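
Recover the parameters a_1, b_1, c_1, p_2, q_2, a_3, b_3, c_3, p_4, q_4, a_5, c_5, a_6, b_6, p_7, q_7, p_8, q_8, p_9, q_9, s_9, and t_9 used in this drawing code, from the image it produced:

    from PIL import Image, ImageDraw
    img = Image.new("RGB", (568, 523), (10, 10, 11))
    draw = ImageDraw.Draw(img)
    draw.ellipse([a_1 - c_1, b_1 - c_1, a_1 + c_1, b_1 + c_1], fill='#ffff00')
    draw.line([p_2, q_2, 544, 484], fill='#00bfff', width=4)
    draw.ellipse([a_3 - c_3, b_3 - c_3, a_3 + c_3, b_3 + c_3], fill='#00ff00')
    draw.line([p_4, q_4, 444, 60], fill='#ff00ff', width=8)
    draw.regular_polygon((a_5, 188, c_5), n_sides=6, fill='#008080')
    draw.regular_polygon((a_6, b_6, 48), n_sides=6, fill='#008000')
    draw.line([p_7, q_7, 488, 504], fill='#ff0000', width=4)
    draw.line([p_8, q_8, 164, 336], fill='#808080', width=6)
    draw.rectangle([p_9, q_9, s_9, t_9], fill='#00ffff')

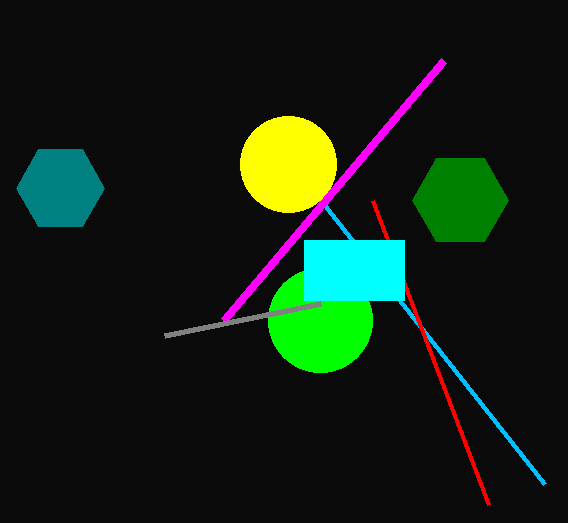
a_1 = 288, b_1 = 164, c_1 = 48, p_2 = 320, q_2 = 200, a_3 = 320, b_3 = 320, c_3 = 52, p_4 = 224, q_4 = 320, a_5 = 60, c_5 = 44, a_6 = 460, b_6 = 200, p_7 = 372, q_7 = 200, p_8 = 320, q_8 = 304, p_9 = 304, q_9 = 240, s_9 = 404, t_9 = 300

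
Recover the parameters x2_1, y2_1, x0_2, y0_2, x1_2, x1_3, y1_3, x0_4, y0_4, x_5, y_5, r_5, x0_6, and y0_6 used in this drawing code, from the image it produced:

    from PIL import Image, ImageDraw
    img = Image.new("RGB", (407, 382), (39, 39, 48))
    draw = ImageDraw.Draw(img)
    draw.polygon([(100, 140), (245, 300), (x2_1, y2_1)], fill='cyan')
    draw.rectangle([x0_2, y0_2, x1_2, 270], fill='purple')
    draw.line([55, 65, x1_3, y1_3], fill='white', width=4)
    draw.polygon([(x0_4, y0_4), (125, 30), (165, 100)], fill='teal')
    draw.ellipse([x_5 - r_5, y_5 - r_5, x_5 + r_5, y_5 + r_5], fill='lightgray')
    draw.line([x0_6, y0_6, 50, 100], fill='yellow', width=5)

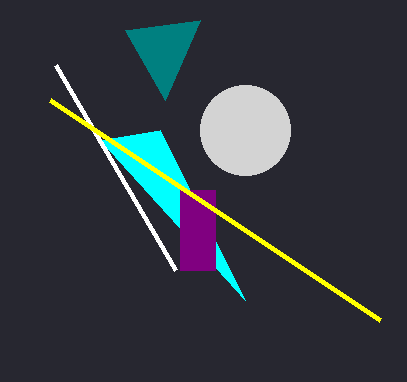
x2_1 = 160, y2_1 = 130, x0_2 = 180, y0_2 = 190, x1_2 = 215, x1_3 = 175, y1_3 = 270, x0_4 = 200, y0_4 = 20, x_5 = 245, y_5 = 130, r_5 = 45, x0_6 = 380, y0_6 = 320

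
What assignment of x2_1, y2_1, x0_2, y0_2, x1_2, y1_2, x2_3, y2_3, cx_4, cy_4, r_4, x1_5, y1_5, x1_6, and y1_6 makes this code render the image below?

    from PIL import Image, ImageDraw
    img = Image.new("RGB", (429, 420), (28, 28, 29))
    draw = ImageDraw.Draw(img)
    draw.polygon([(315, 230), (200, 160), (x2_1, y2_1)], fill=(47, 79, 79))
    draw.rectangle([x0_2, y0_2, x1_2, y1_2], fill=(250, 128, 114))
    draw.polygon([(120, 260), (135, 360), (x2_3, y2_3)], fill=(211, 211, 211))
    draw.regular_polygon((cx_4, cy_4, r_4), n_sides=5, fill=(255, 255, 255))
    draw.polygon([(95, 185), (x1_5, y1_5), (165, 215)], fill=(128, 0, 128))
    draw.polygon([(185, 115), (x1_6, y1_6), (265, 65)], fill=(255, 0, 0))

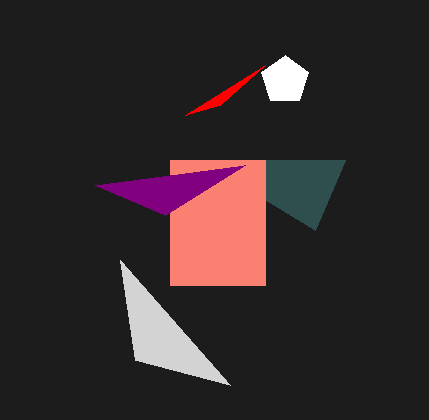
x2_1 = 345; y2_1 = 160; x0_2 = 170; y0_2 = 160; x1_2 = 265; y1_2 = 285; x2_3 = 230; y2_3 = 385; cx_4 = 285; cy_4 = 80; r_4 = 25; x1_5 = 245; y1_5 = 165; x1_6 = 220; y1_6 = 105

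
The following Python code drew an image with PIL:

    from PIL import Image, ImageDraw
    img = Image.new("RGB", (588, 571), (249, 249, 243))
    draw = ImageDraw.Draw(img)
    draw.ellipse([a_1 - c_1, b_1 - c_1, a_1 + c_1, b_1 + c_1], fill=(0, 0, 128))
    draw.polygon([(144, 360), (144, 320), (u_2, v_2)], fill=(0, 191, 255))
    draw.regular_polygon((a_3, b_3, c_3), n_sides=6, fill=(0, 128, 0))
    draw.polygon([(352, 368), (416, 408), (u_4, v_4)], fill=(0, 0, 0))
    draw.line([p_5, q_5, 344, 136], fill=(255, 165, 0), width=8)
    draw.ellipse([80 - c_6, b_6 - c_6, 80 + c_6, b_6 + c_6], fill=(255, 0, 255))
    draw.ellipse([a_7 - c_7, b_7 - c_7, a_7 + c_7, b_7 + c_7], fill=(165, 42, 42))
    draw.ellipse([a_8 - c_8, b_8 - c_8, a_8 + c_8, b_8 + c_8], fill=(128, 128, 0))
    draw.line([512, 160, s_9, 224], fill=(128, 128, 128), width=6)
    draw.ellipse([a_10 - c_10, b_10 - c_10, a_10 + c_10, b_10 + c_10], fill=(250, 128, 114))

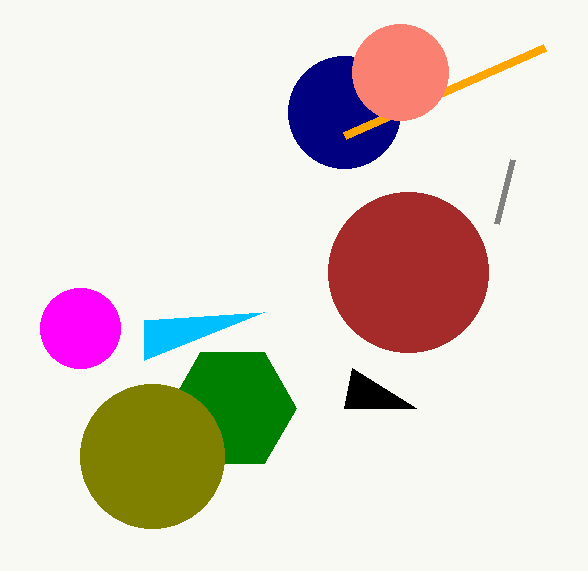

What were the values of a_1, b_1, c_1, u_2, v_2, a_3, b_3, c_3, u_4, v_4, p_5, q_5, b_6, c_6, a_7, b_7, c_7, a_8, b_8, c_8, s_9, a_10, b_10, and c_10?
a_1 = 344, b_1 = 112, c_1 = 56, u_2 = 264, v_2 = 312, a_3 = 232, b_3 = 408, c_3 = 64, u_4 = 344, v_4 = 408, p_5 = 544, q_5 = 48, b_6 = 328, c_6 = 40, a_7 = 408, b_7 = 272, c_7 = 80, a_8 = 152, b_8 = 456, c_8 = 72, s_9 = 496, a_10 = 400, b_10 = 72, c_10 = 48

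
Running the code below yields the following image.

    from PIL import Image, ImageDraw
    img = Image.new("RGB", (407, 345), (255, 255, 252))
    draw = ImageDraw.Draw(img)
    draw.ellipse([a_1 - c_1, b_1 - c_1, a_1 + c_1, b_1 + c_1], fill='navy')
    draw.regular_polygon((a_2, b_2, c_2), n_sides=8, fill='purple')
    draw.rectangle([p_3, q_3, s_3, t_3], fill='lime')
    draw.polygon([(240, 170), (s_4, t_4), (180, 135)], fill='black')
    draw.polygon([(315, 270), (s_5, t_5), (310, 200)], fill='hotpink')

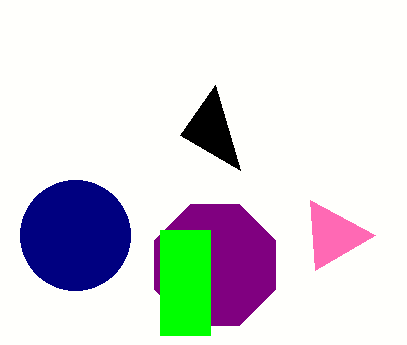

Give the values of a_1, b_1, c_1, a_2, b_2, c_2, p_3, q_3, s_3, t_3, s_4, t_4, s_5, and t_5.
a_1 = 75; b_1 = 235; c_1 = 55; a_2 = 215; b_2 = 265; c_2 = 65; p_3 = 160; q_3 = 230; s_3 = 210; t_3 = 335; s_4 = 215; t_4 = 85; s_5 = 375; t_5 = 235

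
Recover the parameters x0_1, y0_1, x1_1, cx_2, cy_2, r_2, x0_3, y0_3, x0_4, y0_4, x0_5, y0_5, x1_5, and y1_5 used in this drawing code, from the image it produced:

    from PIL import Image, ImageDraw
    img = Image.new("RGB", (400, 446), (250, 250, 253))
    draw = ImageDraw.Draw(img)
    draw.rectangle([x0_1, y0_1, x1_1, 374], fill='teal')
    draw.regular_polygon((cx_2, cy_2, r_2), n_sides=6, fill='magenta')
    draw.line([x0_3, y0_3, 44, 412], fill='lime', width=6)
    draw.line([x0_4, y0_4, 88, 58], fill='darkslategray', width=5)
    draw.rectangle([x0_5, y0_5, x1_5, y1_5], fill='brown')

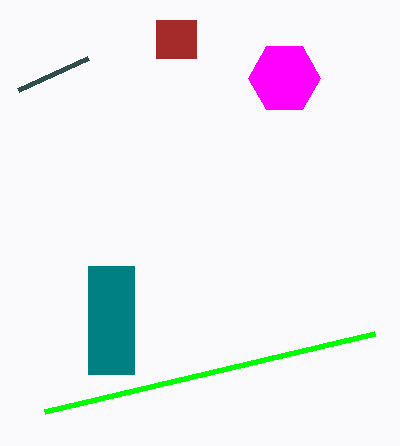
x0_1 = 88, y0_1 = 266, x1_1 = 134, cx_2 = 284, cy_2 = 78, r_2 = 36, x0_3 = 374, y0_3 = 334, x0_4 = 18, y0_4 = 90, x0_5 = 156, y0_5 = 20, x1_5 = 196, y1_5 = 58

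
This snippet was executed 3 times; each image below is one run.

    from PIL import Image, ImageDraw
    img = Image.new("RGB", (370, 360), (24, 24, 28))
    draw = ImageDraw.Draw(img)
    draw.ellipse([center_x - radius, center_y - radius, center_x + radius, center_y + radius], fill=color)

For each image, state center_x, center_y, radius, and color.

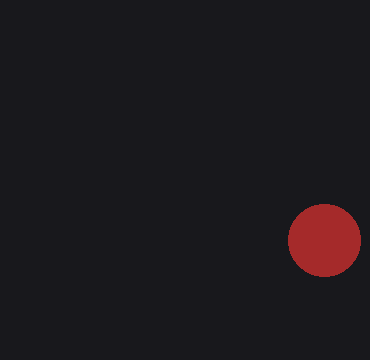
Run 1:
center_x = 324
center_y = 240
radius = 36
color = 'brown'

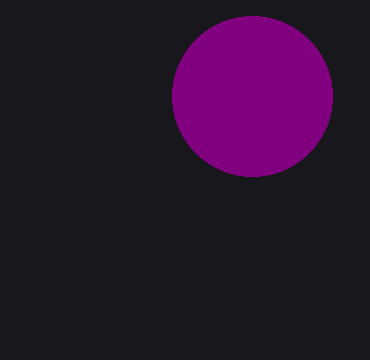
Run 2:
center_x = 252
center_y = 96
radius = 80
color = 'purple'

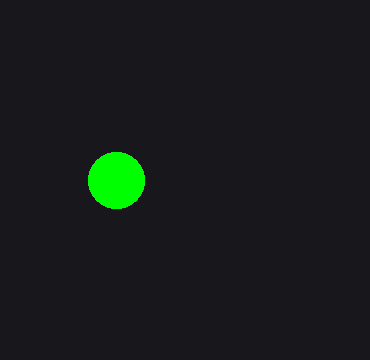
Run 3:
center_x = 116; center_y = 180; radius = 28; color = 'lime'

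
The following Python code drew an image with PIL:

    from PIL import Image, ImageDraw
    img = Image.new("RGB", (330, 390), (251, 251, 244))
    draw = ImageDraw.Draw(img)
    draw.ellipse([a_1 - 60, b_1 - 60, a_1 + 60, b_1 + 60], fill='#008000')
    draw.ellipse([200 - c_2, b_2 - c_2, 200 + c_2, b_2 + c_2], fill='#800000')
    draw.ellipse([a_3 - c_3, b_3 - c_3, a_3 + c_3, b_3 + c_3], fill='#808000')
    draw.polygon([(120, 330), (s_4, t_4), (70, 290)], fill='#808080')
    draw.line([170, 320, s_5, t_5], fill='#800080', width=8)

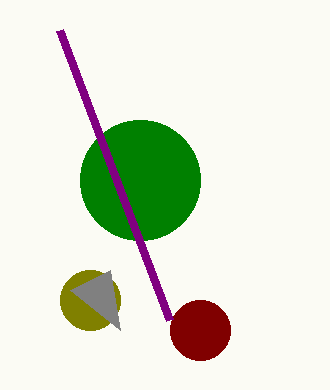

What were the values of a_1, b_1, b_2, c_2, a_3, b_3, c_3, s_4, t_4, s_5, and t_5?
a_1 = 140
b_1 = 180
b_2 = 330
c_2 = 30
a_3 = 90
b_3 = 300
c_3 = 30
s_4 = 110
t_4 = 270
s_5 = 60
t_5 = 30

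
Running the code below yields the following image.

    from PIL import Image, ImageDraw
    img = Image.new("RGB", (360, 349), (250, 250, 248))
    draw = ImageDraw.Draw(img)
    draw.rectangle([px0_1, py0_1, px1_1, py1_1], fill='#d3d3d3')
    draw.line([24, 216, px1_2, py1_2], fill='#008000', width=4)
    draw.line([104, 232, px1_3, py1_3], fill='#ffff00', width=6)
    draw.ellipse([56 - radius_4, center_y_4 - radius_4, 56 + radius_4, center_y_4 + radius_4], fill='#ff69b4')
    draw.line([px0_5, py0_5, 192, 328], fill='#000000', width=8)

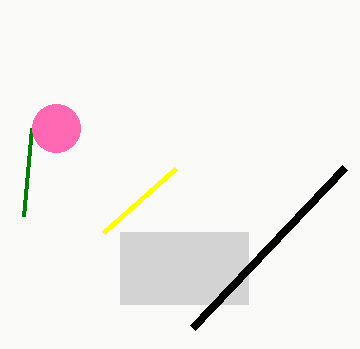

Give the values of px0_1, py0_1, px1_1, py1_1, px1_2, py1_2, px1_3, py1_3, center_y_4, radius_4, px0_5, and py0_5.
px0_1 = 120
py0_1 = 232
px1_1 = 248
py1_1 = 304
px1_2 = 32
py1_2 = 128
px1_3 = 176
py1_3 = 168
center_y_4 = 128
radius_4 = 24
px0_5 = 344
py0_5 = 168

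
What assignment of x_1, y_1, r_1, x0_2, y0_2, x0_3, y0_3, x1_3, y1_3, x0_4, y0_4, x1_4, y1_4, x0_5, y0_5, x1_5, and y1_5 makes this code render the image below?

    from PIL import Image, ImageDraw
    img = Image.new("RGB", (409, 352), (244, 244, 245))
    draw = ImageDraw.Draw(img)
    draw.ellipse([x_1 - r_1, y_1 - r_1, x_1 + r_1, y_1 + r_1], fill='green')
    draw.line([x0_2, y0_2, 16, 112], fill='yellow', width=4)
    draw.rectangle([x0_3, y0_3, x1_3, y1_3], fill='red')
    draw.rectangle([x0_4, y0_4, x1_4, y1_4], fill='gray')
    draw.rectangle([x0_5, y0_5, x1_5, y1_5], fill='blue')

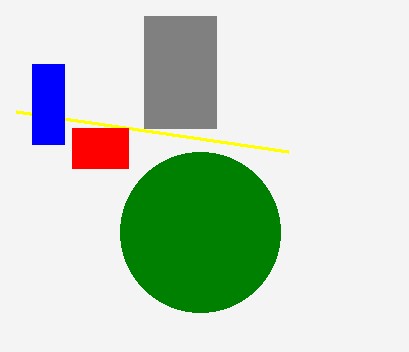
x_1 = 200, y_1 = 232, r_1 = 80, x0_2 = 288, y0_2 = 152, x0_3 = 72, y0_3 = 128, x1_3 = 128, y1_3 = 168, x0_4 = 144, y0_4 = 16, x1_4 = 216, y1_4 = 128, x0_5 = 32, y0_5 = 64, x1_5 = 64, y1_5 = 144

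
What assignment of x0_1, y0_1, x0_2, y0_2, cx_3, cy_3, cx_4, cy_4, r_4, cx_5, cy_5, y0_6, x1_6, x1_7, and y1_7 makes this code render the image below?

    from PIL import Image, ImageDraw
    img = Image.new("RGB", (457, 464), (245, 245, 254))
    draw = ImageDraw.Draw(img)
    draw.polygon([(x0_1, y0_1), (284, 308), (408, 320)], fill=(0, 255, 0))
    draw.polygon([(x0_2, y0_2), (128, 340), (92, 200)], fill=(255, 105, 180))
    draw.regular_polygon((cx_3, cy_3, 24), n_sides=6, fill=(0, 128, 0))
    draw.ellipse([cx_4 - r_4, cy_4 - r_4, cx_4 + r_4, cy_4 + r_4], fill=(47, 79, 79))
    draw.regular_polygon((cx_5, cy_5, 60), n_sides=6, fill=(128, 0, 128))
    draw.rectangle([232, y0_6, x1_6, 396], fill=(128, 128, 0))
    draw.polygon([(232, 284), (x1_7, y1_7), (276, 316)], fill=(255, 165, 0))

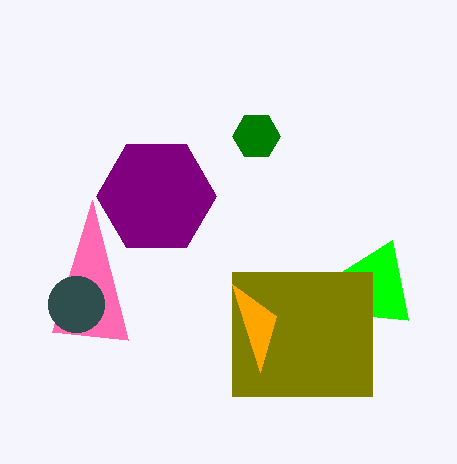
x0_1 = 392, y0_1 = 240, x0_2 = 52, y0_2 = 332, cx_3 = 256, cy_3 = 136, cx_4 = 76, cy_4 = 304, r_4 = 28, cx_5 = 156, cy_5 = 196, y0_6 = 272, x1_6 = 372, x1_7 = 260, y1_7 = 372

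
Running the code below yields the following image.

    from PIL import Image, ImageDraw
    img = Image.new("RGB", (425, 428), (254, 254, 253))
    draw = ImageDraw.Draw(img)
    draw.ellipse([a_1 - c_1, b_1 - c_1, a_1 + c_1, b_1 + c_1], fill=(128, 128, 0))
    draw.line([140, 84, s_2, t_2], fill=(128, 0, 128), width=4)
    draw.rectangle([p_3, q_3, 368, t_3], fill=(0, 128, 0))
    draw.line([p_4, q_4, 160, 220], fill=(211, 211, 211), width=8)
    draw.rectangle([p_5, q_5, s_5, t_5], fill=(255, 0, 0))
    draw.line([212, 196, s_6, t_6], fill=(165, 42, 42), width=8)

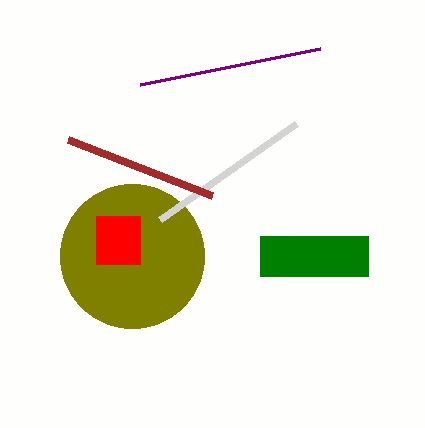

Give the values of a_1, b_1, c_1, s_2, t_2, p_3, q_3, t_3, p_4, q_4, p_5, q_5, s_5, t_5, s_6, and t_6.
a_1 = 132
b_1 = 256
c_1 = 72
s_2 = 320
t_2 = 48
p_3 = 260
q_3 = 236
t_3 = 276
p_4 = 296
q_4 = 124
p_5 = 96
q_5 = 216
s_5 = 140
t_5 = 264
s_6 = 68
t_6 = 140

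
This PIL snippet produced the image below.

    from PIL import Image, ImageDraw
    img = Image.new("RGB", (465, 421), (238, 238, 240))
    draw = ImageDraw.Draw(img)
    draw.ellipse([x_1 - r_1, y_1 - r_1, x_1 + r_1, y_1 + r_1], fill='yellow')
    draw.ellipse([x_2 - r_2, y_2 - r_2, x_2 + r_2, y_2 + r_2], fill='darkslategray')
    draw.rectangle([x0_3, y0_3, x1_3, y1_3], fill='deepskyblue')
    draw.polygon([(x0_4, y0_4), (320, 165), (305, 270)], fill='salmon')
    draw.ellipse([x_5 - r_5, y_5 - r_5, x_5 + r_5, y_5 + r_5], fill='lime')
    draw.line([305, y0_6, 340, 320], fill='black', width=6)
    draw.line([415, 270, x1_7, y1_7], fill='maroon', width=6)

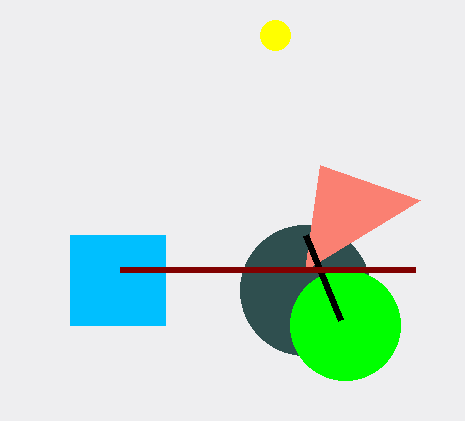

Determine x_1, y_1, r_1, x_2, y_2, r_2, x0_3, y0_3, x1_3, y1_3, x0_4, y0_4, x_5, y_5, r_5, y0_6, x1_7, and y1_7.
x_1 = 275; y_1 = 35; r_1 = 15; x_2 = 305; y_2 = 290; r_2 = 65; x0_3 = 70; y0_3 = 235; x1_3 = 165; y1_3 = 325; x0_4 = 420; y0_4 = 200; x_5 = 345; y_5 = 325; r_5 = 55; y0_6 = 235; x1_7 = 120; y1_7 = 270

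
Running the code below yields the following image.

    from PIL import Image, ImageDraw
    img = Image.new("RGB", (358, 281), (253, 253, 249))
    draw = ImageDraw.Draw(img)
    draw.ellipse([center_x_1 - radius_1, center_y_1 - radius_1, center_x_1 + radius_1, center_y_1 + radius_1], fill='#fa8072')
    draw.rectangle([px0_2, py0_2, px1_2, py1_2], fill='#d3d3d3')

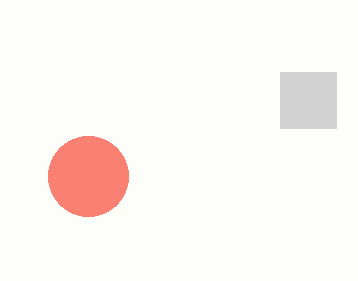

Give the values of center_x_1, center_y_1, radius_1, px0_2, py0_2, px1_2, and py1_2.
center_x_1 = 88, center_y_1 = 176, radius_1 = 40, px0_2 = 280, py0_2 = 72, px1_2 = 336, py1_2 = 128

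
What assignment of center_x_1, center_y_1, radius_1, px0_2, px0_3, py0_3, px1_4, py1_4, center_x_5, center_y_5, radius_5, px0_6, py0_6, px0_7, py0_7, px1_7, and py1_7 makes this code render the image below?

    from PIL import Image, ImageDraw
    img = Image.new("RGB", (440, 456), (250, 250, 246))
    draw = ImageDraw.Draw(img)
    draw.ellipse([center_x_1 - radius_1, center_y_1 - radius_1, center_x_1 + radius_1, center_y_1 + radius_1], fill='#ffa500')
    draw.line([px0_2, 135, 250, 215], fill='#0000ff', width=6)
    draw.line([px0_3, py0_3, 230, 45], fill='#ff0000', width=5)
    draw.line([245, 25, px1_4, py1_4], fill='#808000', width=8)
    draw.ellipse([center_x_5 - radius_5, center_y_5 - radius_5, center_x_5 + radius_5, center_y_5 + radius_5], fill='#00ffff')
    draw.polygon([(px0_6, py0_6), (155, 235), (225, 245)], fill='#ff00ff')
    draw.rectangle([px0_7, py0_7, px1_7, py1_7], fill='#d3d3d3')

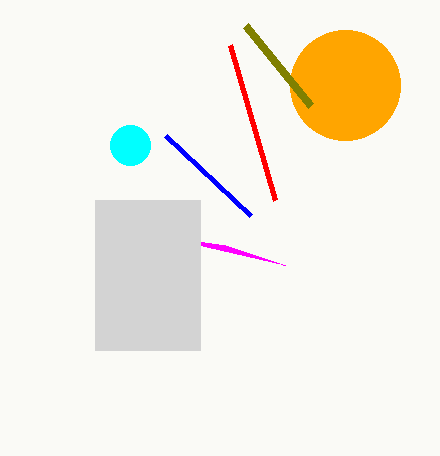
center_x_1 = 345, center_y_1 = 85, radius_1 = 55, px0_2 = 165, px0_3 = 275, py0_3 = 200, px1_4 = 310, py1_4 = 105, center_x_5 = 130, center_y_5 = 145, radius_5 = 20, px0_6 = 285, py0_6 = 265, px0_7 = 95, py0_7 = 200, px1_7 = 200, py1_7 = 350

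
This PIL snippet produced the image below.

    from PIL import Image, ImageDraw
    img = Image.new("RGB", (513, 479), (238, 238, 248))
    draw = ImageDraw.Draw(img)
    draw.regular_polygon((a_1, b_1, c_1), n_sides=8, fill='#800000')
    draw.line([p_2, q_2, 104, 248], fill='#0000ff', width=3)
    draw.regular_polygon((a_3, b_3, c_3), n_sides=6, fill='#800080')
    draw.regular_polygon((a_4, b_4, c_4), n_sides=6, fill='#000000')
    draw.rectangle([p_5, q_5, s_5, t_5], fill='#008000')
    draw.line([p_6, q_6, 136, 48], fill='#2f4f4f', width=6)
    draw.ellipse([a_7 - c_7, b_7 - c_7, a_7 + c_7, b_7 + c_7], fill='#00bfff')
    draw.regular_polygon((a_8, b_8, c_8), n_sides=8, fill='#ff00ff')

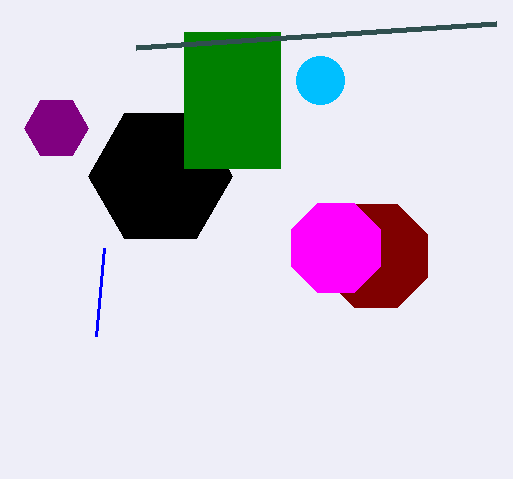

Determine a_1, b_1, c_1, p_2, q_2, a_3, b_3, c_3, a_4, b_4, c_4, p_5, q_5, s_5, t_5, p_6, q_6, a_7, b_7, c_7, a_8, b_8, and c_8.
a_1 = 376, b_1 = 256, c_1 = 56, p_2 = 96, q_2 = 336, a_3 = 56, b_3 = 128, c_3 = 32, a_4 = 160, b_4 = 176, c_4 = 72, p_5 = 184, q_5 = 32, s_5 = 280, t_5 = 168, p_6 = 496, q_6 = 24, a_7 = 320, b_7 = 80, c_7 = 24, a_8 = 336, b_8 = 248, c_8 = 48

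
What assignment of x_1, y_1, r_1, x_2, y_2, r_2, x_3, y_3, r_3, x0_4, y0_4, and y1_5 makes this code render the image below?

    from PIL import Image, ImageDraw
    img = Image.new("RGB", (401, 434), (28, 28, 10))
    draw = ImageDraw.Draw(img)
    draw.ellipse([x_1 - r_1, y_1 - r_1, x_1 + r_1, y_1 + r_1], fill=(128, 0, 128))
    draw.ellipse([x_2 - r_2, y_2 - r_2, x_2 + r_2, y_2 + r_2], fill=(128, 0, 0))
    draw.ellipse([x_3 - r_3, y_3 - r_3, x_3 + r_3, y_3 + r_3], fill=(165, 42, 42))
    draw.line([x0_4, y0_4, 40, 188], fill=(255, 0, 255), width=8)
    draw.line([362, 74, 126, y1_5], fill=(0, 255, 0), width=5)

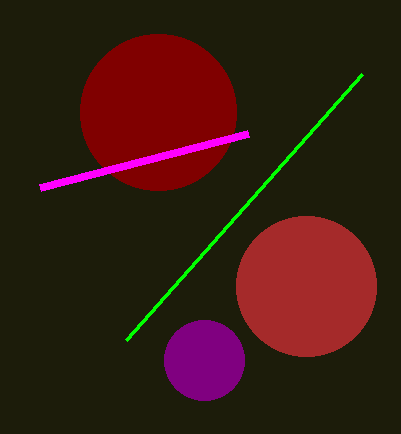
x_1 = 204, y_1 = 360, r_1 = 40, x_2 = 158, y_2 = 112, r_2 = 78, x_3 = 306, y_3 = 286, r_3 = 70, x0_4 = 248, y0_4 = 134, y1_5 = 340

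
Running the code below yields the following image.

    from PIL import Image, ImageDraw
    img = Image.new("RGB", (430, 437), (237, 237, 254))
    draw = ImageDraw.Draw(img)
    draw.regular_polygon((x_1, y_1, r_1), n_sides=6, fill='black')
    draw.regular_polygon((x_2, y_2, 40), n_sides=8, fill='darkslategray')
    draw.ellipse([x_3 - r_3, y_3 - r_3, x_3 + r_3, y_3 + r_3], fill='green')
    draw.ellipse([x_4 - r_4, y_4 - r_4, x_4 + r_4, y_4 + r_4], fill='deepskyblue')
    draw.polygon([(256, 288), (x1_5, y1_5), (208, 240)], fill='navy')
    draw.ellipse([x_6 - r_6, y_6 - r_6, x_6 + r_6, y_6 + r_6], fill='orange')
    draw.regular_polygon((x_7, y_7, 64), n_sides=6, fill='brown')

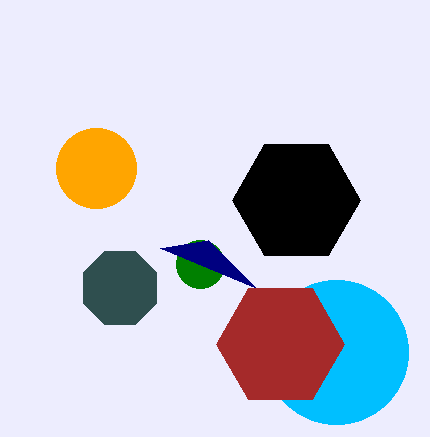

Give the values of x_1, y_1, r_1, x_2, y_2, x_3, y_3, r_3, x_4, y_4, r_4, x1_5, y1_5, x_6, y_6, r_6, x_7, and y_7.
x_1 = 296
y_1 = 200
r_1 = 64
x_2 = 120
y_2 = 288
x_3 = 200
y_3 = 264
r_3 = 24
x_4 = 336
y_4 = 352
r_4 = 72
x1_5 = 160
y1_5 = 248
x_6 = 96
y_6 = 168
r_6 = 40
x_7 = 280
y_7 = 344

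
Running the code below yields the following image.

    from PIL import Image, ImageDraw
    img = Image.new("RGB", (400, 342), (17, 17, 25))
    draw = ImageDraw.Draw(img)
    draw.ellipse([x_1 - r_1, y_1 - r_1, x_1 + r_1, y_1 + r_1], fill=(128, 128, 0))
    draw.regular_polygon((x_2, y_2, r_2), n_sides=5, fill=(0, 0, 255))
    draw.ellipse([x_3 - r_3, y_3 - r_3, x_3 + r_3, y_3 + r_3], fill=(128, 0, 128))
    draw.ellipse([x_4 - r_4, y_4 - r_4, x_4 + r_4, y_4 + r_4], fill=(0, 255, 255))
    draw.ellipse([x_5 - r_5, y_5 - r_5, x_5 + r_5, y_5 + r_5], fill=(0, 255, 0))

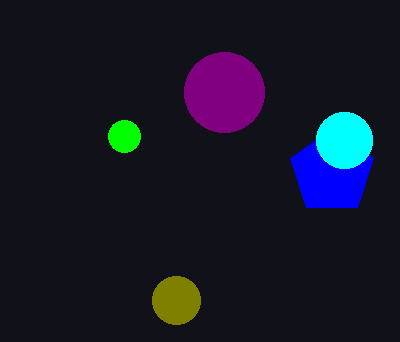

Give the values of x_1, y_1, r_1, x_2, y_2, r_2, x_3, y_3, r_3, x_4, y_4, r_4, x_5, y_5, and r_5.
x_1 = 176, y_1 = 300, r_1 = 24, x_2 = 332, y_2 = 172, r_2 = 44, x_3 = 224, y_3 = 92, r_3 = 40, x_4 = 344, y_4 = 140, r_4 = 28, x_5 = 124, y_5 = 136, r_5 = 16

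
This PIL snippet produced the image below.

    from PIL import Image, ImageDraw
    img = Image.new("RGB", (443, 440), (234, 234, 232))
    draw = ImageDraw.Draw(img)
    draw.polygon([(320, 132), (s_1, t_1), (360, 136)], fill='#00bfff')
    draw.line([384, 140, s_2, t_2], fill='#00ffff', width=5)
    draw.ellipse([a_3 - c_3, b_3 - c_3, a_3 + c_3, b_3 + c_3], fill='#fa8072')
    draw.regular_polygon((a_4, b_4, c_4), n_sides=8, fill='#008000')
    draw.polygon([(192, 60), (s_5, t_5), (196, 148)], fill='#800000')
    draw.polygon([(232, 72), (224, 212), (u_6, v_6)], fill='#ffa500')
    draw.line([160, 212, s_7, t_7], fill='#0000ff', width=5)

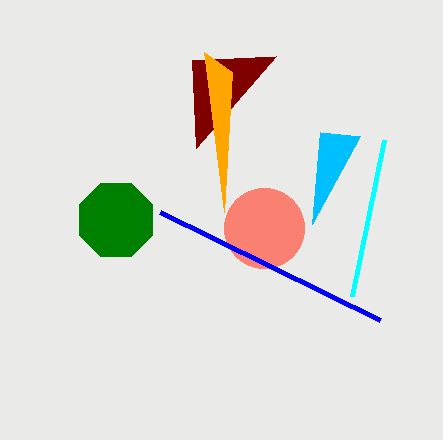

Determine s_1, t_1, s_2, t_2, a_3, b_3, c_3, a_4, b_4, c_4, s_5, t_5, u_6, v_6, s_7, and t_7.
s_1 = 312
t_1 = 224
s_2 = 352
t_2 = 296
a_3 = 264
b_3 = 228
c_3 = 40
a_4 = 116
b_4 = 220
c_4 = 40
s_5 = 276
t_5 = 56
u_6 = 204
v_6 = 52
s_7 = 380
t_7 = 320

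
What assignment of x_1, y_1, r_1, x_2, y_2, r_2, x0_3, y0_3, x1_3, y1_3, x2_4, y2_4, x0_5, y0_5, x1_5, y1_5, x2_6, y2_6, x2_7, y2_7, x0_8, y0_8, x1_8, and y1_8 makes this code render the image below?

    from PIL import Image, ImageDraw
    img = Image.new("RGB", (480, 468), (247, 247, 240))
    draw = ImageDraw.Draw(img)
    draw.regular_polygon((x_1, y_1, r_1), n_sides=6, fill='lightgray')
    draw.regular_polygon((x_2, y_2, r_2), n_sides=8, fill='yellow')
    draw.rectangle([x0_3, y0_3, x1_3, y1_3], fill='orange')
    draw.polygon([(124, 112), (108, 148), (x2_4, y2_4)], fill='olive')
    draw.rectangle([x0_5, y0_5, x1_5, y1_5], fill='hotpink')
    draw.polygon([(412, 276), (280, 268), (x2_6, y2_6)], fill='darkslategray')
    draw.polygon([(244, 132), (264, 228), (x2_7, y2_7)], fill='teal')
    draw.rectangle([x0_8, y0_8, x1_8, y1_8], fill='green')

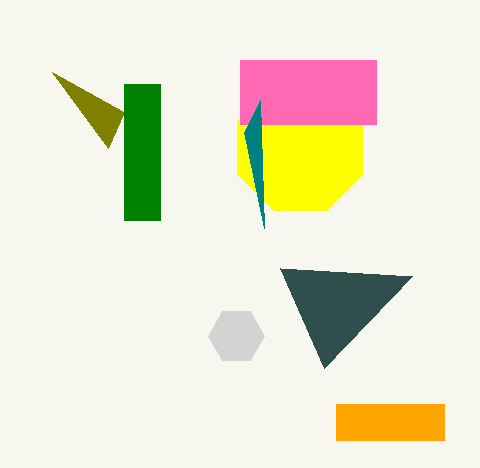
x_1 = 236, y_1 = 336, r_1 = 28, x_2 = 300, y_2 = 148, r_2 = 68, x0_3 = 336, y0_3 = 404, x1_3 = 444, y1_3 = 440, x2_4 = 52, y2_4 = 72, x0_5 = 240, y0_5 = 60, x1_5 = 376, y1_5 = 124, x2_6 = 324, y2_6 = 368, x2_7 = 260, y2_7 = 100, x0_8 = 124, y0_8 = 84, x1_8 = 160, y1_8 = 220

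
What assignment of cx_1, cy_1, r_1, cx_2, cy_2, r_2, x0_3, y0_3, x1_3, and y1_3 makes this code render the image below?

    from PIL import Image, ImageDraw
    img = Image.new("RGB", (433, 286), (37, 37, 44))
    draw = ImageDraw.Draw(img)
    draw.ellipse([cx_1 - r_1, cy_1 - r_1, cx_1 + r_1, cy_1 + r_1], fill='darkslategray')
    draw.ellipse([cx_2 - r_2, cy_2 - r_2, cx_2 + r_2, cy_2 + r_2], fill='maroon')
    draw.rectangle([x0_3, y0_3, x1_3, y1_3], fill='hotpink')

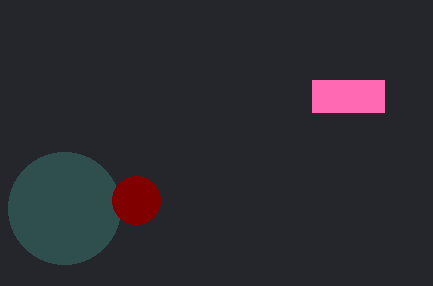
cx_1 = 64, cy_1 = 208, r_1 = 56, cx_2 = 136, cy_2 = 200, r_2 = 24, x0_3 = 312, y0_3 = 80, x1_3 = 384, y1_3 = 112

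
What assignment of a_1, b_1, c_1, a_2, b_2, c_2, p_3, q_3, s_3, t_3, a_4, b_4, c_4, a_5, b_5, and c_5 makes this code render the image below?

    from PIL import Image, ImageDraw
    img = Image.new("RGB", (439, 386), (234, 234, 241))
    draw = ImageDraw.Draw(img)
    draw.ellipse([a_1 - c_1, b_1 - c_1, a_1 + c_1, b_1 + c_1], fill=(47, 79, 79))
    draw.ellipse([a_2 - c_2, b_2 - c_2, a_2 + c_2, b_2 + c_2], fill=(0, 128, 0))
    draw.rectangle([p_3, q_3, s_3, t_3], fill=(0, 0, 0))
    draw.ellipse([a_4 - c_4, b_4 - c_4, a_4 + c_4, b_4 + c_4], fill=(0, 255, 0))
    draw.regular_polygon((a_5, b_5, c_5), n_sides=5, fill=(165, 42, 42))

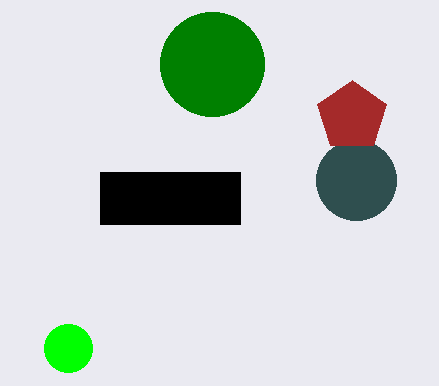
a_1 = 356
b_1 = 180
c_1 = 40
a_2 = 212
b_2 = 64
c_2 = 52
p_3 = 100
q_3 = 172
s_3 = 240
t_3 = 224
a_4 = 68
b_4 = 348
c_4 = 24
a_5 = 352
b_5 = 116
c_5 = 36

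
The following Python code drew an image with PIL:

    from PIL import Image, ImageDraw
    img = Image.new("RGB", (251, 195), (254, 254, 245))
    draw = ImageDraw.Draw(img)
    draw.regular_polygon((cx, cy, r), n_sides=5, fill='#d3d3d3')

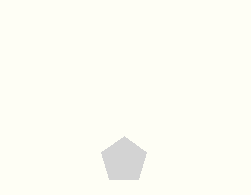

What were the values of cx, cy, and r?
cx = 124; cy = 160; r = 24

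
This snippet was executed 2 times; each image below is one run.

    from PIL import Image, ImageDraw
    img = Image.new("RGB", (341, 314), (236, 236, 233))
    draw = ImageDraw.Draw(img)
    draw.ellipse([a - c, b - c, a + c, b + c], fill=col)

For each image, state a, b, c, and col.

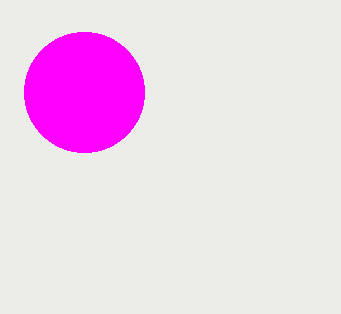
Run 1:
a = 84
b = 92
c = 60
col = 'magenta'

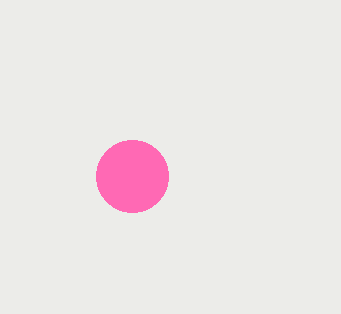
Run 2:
a = 132, b = 176, c = 36, col = 'hotpink'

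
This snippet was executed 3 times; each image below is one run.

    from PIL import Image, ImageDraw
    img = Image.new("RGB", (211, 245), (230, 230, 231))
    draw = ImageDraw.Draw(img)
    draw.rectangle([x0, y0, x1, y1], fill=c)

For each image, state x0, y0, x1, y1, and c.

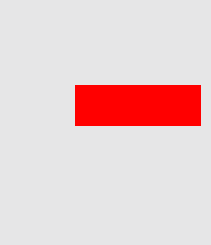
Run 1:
x0 = 75, y0 = 85, x1 = 200, y1 = 125, c = 'red'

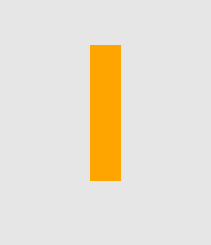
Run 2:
x0 = 90; y0 = 45; x1 = 120; y1 = 180; c = 'orange'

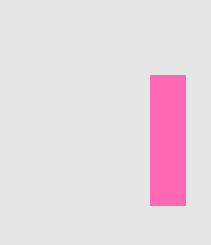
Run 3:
x0 = 150, y0 = 75, x1 = 185, y1 = 205, c = 'hotpink'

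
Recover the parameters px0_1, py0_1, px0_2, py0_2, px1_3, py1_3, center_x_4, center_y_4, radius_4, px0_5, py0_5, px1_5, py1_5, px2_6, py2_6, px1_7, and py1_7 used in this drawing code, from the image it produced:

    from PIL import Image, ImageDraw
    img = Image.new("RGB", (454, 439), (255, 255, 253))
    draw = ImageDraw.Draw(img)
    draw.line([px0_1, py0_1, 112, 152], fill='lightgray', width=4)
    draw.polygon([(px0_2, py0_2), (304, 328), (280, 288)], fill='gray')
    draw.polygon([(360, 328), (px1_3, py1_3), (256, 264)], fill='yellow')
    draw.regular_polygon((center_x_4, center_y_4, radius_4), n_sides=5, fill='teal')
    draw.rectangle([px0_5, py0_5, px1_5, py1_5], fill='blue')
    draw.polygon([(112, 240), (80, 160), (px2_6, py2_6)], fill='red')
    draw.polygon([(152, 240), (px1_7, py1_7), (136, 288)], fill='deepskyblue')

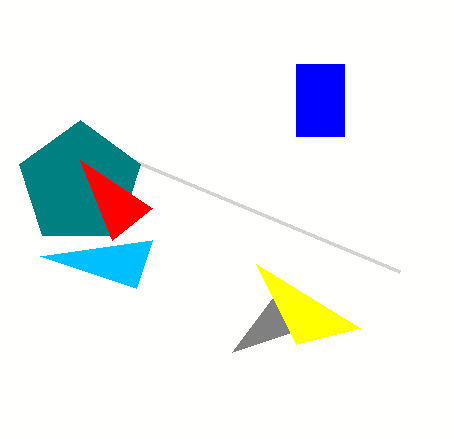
px0_1 = 400; py0_1 = 272; px0_2 = 232; py0_2 = 352; px1_3 = 296; py1_3 = 344; center_x_4 = 80; center_y_4 = 184; radius_4 = 64; px0_5 = 296; py0_5 = 64; px1_5 = 344; py1_5 = 136; px2_6 = 152; py2_6 = 208; px1_7 = 40; py1_7 = 256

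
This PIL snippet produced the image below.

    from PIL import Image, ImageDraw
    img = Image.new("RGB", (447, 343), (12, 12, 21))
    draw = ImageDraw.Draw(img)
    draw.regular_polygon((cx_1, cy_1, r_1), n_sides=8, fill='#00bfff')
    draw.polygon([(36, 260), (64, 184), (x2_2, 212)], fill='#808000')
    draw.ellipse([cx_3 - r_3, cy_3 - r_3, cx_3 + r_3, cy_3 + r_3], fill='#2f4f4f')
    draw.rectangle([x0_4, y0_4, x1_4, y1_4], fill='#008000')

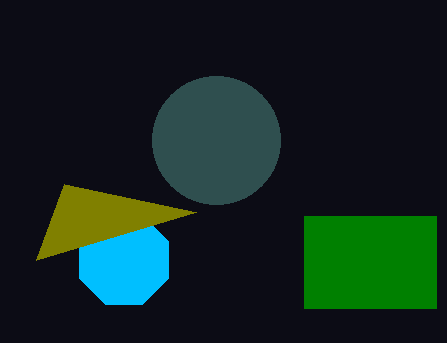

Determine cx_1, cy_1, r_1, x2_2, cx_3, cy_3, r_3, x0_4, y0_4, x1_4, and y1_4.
cx_1 = 124, cy_1 = 260, r_1 = 48, x2_2 = 196, cx_3 = 216, cy_3 = 140, r_3 = 64, x0_4 = 304, y0_4 = 216, x1_4 = 436, y1_4 = 308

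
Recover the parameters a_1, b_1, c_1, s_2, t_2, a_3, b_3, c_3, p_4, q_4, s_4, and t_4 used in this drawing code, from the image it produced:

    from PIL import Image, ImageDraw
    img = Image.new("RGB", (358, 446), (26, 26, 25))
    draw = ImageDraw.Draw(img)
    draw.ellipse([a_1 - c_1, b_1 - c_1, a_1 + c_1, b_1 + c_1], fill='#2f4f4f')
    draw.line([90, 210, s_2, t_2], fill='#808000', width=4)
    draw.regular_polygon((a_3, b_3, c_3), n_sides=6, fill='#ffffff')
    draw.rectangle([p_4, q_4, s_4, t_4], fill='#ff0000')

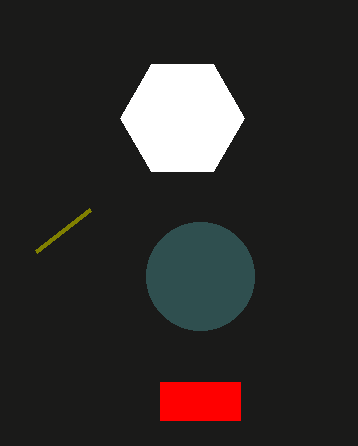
a_1 = 200, b_1 = 276, c_1 = 54, s_2 = 36, t_2 = 252, a_3 = 182, b_3 = 118, c_3 = 62, p_4 = 160, q_4 = 382, s_4 = 240, t_4 = 420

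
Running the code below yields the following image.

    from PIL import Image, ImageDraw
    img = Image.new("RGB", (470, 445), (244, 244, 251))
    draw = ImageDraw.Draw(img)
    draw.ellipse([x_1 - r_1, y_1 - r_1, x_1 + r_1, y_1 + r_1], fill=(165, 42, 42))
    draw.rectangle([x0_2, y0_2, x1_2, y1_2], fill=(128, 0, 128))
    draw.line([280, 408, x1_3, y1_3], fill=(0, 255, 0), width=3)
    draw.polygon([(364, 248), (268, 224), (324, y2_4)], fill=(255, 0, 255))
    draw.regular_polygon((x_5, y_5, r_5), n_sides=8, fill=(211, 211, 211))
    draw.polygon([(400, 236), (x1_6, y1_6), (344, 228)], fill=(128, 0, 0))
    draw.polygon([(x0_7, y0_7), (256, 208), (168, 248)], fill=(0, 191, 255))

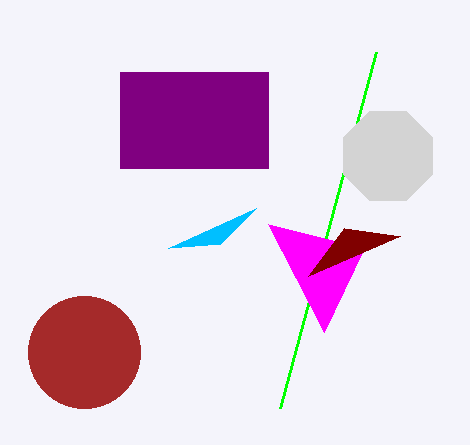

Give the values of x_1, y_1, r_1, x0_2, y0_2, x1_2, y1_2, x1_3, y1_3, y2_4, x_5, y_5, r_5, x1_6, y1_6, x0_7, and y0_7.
x_1 = 84
y_1 = 352
r_1 = 56
x0_2 = 120
y0_2 = 72
x1_2 = 268
y1_2 = 168
x1_3 = 376
y1_3 = 52
y2_4 = 332
x_5 = 388
y_5 = 156
r_5 = 48
x1_6 = 308
y1_6 = 276
x0_7 = 220
y0_7 = 244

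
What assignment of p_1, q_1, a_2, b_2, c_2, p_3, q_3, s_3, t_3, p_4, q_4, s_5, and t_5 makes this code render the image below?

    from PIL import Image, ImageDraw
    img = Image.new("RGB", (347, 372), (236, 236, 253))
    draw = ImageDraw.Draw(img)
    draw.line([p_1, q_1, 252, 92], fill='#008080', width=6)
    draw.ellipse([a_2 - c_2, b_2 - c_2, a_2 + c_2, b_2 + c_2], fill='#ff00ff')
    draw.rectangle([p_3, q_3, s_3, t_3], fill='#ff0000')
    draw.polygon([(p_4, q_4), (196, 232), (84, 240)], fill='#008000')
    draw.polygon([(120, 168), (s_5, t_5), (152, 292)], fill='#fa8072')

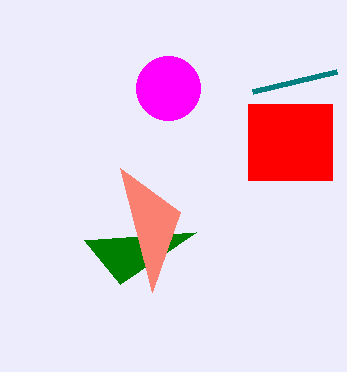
p_1 = 336; q_1 = 72; a_2 = 168; b_2 = 88; c_2 = 32; p_3 = 248; q_3 = 104; s_3 = 332; t_3 = 180; p_4 = 120; q_4 = 284; s_5 = 180; t_5 = 212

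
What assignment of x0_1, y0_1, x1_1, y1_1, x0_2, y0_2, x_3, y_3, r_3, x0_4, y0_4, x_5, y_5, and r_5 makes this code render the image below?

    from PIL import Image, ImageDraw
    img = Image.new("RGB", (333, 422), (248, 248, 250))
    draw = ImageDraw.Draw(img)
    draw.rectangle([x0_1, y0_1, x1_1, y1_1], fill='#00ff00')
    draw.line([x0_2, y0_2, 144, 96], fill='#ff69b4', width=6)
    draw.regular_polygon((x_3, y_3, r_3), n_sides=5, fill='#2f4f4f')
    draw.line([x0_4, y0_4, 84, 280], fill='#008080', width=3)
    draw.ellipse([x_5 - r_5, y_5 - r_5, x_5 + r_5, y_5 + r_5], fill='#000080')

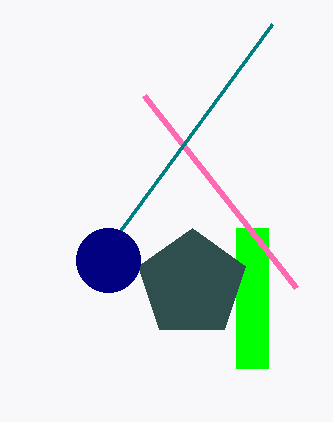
x0_1 = 236; y0_1 = 228; x1_1 = 268; y1_1 = 368; x0_2 = 296; y0_2 = 288; x_3 = 192; y_3 = 284; r_3 = 56; x0_4 = 272; y0_4 = 24; x_5 = 108; y_5 = 260; r_5 = 32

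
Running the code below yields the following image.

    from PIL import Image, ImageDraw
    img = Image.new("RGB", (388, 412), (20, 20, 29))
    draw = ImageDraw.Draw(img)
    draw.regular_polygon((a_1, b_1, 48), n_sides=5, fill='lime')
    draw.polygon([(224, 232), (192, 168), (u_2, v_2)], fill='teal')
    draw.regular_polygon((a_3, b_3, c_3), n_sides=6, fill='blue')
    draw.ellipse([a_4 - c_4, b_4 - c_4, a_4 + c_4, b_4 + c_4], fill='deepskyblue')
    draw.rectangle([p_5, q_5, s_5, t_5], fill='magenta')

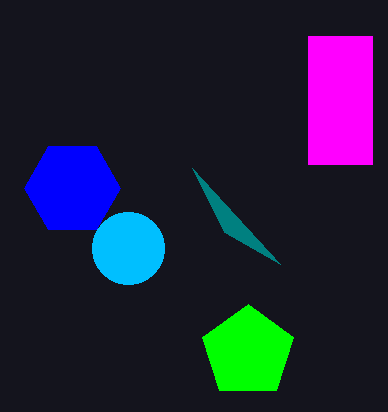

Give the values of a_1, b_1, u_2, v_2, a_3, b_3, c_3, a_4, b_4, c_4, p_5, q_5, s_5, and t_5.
a_1 = 248; b_1 = 352; u_2 = 280; v_2 = 264; a_3 = 72; b_3 = 188; c_3 = 48; a_4 = 128; b_4 = 248; c_4 = 36; p_5 = 308; q_5 = 36; s_5 = 372; t_5 = 164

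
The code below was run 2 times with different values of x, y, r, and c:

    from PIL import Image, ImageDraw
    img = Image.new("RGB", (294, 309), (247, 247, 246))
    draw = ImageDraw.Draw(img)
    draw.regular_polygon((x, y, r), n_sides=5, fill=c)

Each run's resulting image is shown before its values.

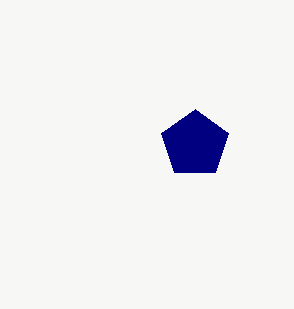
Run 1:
x = 195; y = 144; r = 35; c = 'navy'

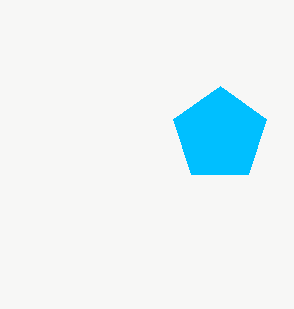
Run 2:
x = 220, y = 135, r = 49, c = 'deepskyblue'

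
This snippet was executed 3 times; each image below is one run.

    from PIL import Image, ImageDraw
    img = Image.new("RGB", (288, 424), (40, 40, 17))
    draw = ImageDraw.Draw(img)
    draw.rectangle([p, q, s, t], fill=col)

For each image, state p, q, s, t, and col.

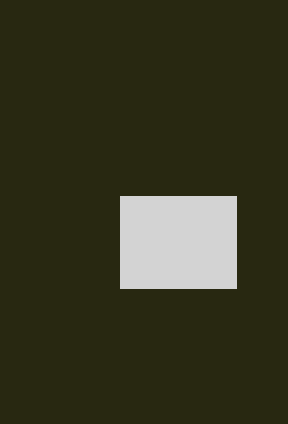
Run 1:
p = 120, q = 196, s = 236, t = 288, col = 'lightgray'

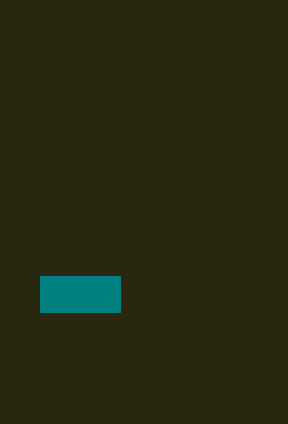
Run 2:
p = 40; q = 276; s = 120; t = 312; col = 'teal'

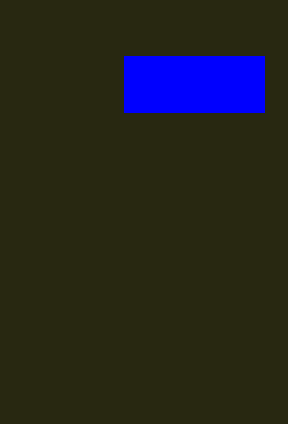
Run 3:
p = 124
q = 56
s = 264
t = 112
col = 'blue'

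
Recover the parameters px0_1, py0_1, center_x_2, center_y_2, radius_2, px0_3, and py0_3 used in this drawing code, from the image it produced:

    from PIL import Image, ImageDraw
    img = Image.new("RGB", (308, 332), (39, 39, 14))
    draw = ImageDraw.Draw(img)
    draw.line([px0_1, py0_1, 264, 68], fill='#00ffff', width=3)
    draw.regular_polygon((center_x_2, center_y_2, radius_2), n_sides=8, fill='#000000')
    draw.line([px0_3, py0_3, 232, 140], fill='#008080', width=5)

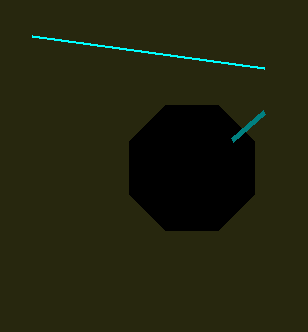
px0_1 = 32; py0_1 = 36; center_x_2 = 192; center_y_2 = 168; radius_2 = 68; px0_3 = 264; py0_3 = 112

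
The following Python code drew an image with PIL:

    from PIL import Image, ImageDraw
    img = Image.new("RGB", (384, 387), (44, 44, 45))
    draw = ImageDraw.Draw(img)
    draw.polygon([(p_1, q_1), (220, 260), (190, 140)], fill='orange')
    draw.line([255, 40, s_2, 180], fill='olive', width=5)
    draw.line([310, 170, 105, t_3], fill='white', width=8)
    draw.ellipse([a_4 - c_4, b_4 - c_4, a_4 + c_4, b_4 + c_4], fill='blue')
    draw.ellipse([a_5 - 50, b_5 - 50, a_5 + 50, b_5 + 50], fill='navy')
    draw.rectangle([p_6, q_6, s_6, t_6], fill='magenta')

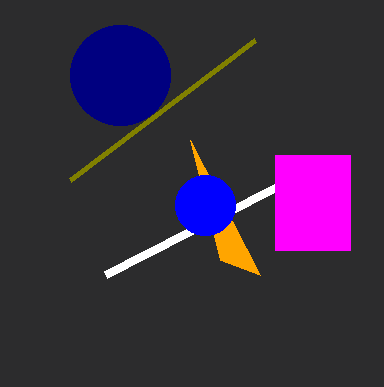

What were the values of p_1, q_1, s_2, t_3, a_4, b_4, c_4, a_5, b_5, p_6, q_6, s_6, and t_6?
p_1 = 260; q_1 = 275; s_2 = 70; t_3 = 275; a_4 = 205; b_4 = 205; c_4 = 30; a_5 = 120; b_5 = 75; p_6 = 275; q_6 = 155; s_6 = 350; t_6 = 250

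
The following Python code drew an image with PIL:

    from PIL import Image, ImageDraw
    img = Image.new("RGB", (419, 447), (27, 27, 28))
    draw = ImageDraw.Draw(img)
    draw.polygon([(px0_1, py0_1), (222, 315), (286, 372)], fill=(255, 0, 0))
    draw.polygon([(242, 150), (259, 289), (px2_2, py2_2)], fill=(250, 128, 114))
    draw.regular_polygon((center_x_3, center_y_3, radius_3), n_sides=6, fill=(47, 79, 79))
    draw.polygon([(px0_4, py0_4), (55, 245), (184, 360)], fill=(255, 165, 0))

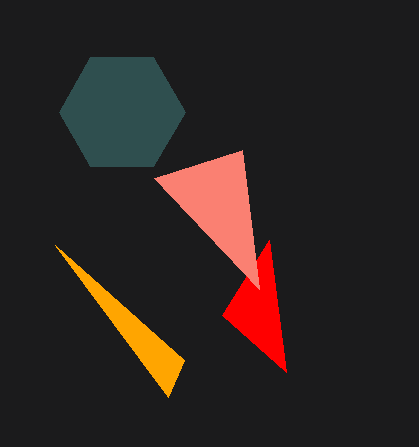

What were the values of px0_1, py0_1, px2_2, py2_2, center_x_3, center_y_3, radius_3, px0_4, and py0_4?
px0_1 = 269
py0_1 = 240
px2_2 = 154
py2_2 = 178
center_x_3 = 122
center_y_3 = 112
radius_3 = 63
px0_4 = 168
py0_4 = 397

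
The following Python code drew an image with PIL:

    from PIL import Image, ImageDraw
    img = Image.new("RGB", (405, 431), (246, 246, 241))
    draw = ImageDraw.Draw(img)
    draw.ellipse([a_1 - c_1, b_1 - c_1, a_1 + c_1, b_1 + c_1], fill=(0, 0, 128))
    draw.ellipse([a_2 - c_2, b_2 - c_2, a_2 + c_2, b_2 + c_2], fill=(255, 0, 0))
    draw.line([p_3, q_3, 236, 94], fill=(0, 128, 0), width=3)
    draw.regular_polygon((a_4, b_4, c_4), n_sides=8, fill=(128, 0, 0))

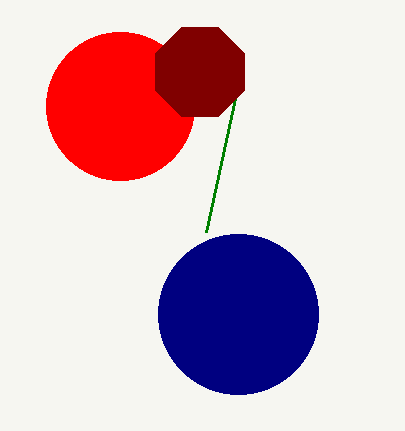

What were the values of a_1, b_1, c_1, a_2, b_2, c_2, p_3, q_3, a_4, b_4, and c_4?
a_1 = 238; b_1 = 314; c_1 = 80; a_2 = 120; b_2 = 106; c_2 = 74; p_3 = 206; q_3 = 232; a_4 = 200; b_4 = 72; c_4 = 48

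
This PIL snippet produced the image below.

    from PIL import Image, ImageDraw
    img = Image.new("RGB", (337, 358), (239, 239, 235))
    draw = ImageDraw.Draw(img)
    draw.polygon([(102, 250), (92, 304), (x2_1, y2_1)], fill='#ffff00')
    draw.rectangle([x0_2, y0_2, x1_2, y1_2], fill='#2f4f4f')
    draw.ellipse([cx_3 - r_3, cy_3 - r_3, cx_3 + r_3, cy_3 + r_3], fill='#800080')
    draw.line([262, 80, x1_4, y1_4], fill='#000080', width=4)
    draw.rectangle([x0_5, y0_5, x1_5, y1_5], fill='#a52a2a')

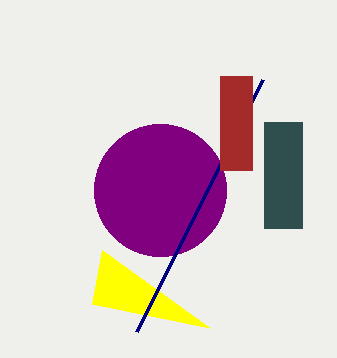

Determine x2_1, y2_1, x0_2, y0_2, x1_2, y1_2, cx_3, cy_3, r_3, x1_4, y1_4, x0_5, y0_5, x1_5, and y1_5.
x2_1 = 210
y2_1 = 328
x0_2 = 264
y0_2 = 122
x1_2 = 302
y1_2 = 228
cx_3 = 160
cy_3 = 190
r_3 = 66
x1_4 = 136
y1_4 = 332
x0_5 = 220
y0_5 = 76
x1_5 = 252
y1_5 = 170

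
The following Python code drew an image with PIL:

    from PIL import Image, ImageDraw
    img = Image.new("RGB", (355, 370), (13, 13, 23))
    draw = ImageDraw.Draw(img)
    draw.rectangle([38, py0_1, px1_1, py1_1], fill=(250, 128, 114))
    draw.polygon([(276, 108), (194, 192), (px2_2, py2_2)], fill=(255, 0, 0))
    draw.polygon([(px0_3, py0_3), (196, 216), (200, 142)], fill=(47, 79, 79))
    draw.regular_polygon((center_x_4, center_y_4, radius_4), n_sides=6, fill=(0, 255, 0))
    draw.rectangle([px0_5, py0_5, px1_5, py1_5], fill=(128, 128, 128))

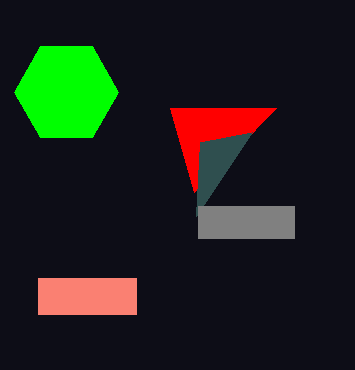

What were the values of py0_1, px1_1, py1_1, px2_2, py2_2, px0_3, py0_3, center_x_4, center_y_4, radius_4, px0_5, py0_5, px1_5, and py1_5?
py0_1 = 278; px1_1 = 136; py1_1 = 314; px2_2 = 170; py2_2 = 108; px0_3 = 252; py0_3 = 132; center_x_4 = 66; center_y_4 = 92; radius_4 = 52; px0_5 = 198; py0_5 = 206; px1_5 = 294; py1_5 = 238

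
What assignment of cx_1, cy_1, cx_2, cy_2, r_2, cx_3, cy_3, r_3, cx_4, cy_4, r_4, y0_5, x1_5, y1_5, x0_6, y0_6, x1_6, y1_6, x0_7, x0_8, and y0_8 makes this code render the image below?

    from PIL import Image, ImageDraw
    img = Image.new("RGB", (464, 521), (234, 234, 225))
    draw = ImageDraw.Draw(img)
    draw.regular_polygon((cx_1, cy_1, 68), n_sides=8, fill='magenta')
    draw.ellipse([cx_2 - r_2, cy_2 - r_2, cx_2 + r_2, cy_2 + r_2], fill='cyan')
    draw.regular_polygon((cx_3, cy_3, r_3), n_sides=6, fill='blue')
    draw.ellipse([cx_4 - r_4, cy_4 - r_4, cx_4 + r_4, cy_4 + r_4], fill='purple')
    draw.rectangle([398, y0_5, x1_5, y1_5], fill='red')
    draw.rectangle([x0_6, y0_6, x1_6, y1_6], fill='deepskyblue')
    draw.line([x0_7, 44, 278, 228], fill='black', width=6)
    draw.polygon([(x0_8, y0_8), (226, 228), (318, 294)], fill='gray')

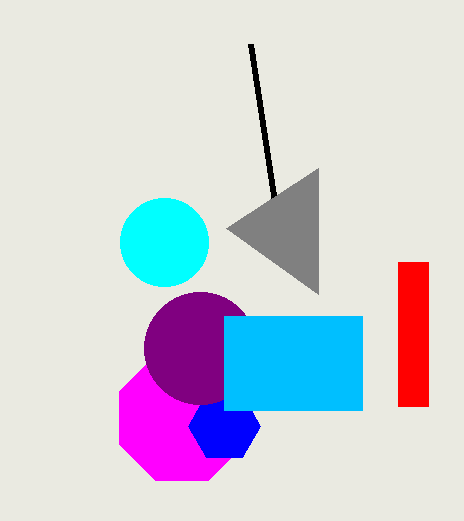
cx_1 = 182, cy_1 = 418, cx_2 = 164, cy_2 = 242, r_2 = 44, cx_3 = 224, cy_3 = 426, r_3 = 36, cx_4 = 200, cy_4 = 348, r_4 = 56, y0_5 = 262, x1_5 = 428, y1_5 = 406, x0_6 = 224, y0_6 = 316, x1_6 = 362, y1_6 = 410, x0_7 = 250, x0_8 = 318, y0_8 = 168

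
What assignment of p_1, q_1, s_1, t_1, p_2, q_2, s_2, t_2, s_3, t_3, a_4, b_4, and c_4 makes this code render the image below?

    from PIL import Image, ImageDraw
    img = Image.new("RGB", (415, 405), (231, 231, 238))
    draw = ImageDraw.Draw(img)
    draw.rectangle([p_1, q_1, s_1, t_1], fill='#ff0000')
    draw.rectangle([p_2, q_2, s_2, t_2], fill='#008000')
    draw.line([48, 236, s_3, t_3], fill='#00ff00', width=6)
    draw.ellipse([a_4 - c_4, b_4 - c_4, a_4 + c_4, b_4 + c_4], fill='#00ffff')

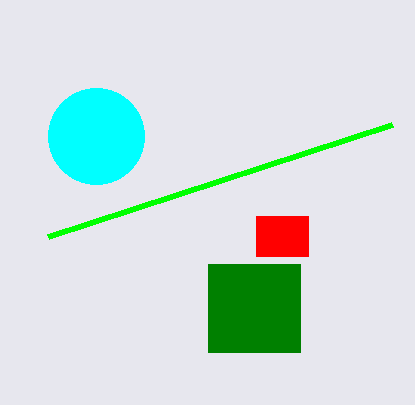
p_1 = 256; q_1 = 216; s_1 = 308; t_1 = 256; p_2 = 208; q_2 = 264; s_2 = 300; t_2 = 352; s_3 = 392; t_3 = 124; a_4 = 96; b_4 = 136; c_4 = 48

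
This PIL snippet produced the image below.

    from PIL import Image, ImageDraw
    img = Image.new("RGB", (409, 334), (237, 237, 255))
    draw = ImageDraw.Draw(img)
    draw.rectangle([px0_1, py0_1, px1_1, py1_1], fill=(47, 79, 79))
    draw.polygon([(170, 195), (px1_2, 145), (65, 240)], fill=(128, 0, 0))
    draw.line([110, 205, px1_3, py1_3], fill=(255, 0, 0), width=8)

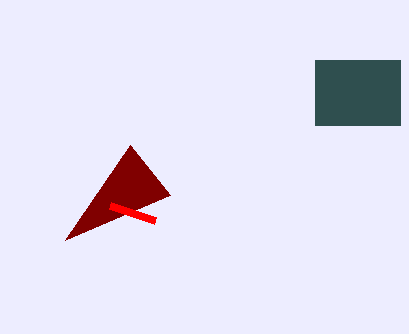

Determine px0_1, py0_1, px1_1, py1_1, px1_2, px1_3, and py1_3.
px0_1 = 315; py0_1 = 60; px1_1 = 400; py1_1 = 125; px1_2 = 130; px1_3 = 155; py1_3 = 220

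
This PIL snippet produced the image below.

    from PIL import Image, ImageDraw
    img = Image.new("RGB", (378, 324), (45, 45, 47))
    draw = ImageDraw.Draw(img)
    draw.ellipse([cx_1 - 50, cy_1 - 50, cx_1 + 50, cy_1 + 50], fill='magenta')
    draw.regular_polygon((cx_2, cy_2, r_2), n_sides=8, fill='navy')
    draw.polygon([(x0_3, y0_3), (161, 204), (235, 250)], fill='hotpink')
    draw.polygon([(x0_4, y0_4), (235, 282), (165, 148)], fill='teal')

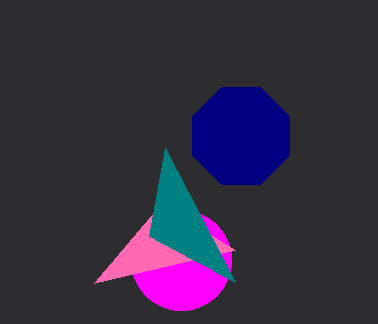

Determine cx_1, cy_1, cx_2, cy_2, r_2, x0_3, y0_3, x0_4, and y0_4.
cx_1 = 181, cy_1 = 260, cx_2 = 241, cy_2 = 136, r_2 = 52, x0_3 = 94, y0_3 = 283, x0_4 = 149, y0_4 = 236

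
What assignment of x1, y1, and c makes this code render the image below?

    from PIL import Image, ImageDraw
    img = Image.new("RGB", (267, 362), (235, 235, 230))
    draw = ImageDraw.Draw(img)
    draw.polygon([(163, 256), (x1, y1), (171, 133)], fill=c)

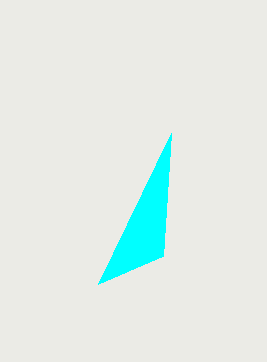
x1 = 98
y1 = 284
c = 'cyan'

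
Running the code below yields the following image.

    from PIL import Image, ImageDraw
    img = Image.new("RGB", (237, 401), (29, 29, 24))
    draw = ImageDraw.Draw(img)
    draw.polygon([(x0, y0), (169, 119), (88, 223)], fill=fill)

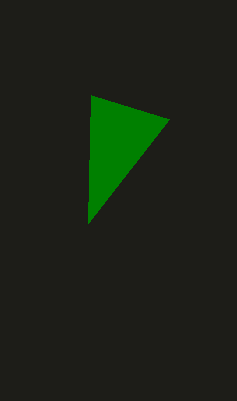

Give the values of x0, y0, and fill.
x0 = 91
y0 = 95
fill = 'green'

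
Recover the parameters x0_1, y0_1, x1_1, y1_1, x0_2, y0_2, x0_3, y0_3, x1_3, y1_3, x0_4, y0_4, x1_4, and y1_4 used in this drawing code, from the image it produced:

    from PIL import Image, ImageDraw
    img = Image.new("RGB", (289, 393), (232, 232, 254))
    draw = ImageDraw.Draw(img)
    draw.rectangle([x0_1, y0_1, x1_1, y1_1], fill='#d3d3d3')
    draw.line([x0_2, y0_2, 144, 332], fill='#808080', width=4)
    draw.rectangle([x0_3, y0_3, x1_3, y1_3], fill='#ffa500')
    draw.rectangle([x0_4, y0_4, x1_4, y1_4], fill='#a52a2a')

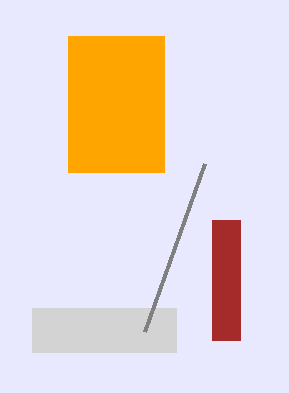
x0_1 = 32
y0_1 = 308
x1_1 = 176
y1_1 = 352
x0_2 = 204
y0_2 = 164
x0_3 = 68
y0_3 = 36
x1_3 = 164
y1_3 = 172
x0_4 = 212
y0_4 = 220
x1_4 = 240
y1_4 = 340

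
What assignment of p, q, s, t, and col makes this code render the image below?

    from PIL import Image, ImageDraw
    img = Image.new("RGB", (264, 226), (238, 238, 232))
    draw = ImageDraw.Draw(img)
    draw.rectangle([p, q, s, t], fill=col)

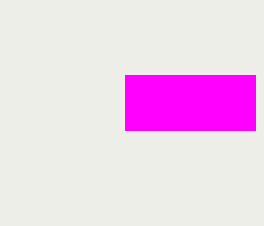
p = 125; q = 75; s = 255; t = 130; col = 'magenta'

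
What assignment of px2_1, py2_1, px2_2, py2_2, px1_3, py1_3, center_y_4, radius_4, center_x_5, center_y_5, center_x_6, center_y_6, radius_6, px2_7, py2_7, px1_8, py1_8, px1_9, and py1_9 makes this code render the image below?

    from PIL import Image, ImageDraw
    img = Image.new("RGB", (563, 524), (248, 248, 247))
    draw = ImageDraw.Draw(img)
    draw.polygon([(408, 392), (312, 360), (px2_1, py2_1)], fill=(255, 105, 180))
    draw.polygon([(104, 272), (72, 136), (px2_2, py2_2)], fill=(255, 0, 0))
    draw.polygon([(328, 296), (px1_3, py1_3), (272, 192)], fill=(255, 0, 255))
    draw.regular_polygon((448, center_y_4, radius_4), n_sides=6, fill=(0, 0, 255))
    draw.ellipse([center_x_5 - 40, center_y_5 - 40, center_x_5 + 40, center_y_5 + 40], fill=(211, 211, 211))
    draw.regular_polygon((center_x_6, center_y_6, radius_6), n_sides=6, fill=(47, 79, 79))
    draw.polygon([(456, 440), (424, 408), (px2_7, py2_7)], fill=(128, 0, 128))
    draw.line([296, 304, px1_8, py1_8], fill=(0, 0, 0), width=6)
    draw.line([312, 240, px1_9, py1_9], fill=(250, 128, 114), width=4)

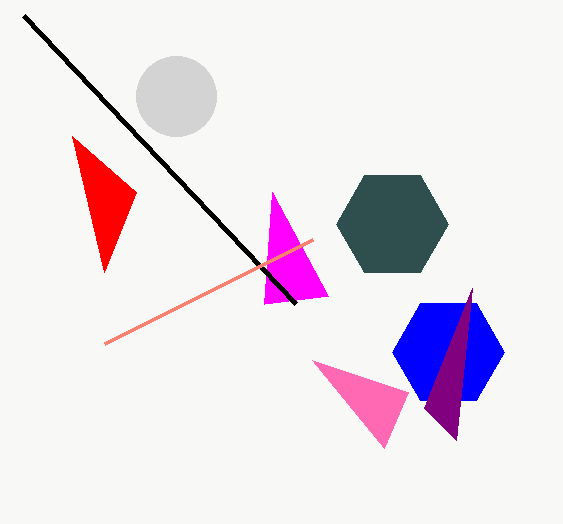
px2_1 = 384, py2_1 = 448, px2_2 = 136, py2_2 = 192, px1_3 = 264, py1_3 = 304, center_y_4 = 352, radius_4 = 56, center_x_5 = 176, center_y_5 = 96, center_x_6 = 392, center_y_6 = 224, radius_6 = 56, px2_7 = 472, py2_7 = 288, px1_8 = 24, py1_8 = 16, px1_9 = 104, py1_9 = 344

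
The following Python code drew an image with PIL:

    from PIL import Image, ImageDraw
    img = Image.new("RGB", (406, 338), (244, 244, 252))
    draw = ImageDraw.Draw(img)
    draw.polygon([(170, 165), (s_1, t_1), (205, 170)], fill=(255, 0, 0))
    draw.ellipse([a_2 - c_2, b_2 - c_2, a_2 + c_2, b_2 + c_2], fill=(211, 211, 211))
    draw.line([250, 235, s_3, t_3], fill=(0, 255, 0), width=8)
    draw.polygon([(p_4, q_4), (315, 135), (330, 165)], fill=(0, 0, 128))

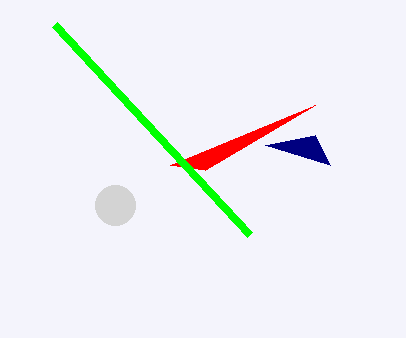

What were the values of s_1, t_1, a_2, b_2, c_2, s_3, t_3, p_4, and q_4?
s_1 = 315
t_1 = 105
a_2 = 115
b_2 = 205
c_2 = 20
s_3 = 55
t_3 = 25
p_4 = 265
q_4 = 145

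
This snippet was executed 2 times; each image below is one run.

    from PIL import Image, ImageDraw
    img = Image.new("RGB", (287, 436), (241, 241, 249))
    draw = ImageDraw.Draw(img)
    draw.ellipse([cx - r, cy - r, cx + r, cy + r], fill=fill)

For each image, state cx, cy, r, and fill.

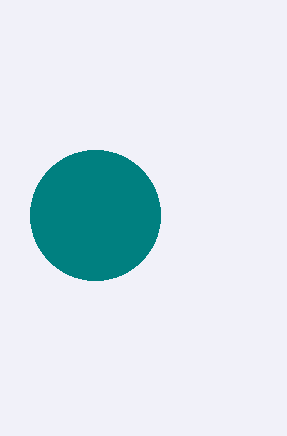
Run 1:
cx = 95; cy = 215; r = 65; fill = 'teal'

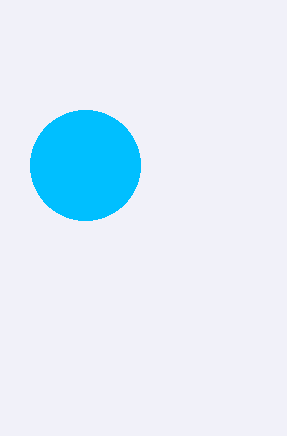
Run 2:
cx = 85, cy = 165, r = 55, fill = 'deepskyblue'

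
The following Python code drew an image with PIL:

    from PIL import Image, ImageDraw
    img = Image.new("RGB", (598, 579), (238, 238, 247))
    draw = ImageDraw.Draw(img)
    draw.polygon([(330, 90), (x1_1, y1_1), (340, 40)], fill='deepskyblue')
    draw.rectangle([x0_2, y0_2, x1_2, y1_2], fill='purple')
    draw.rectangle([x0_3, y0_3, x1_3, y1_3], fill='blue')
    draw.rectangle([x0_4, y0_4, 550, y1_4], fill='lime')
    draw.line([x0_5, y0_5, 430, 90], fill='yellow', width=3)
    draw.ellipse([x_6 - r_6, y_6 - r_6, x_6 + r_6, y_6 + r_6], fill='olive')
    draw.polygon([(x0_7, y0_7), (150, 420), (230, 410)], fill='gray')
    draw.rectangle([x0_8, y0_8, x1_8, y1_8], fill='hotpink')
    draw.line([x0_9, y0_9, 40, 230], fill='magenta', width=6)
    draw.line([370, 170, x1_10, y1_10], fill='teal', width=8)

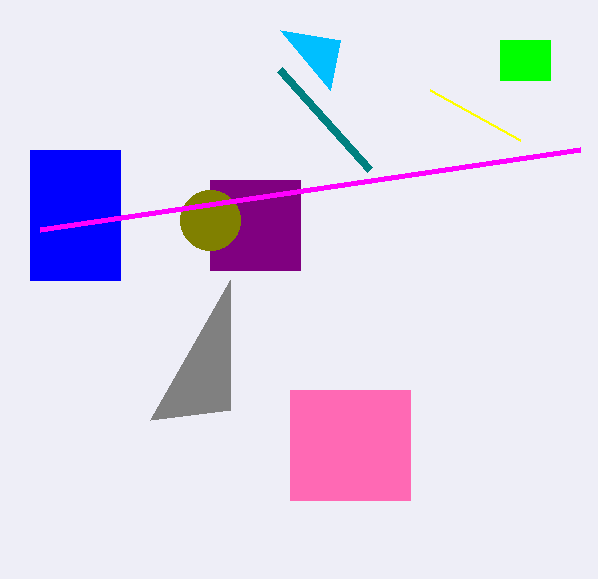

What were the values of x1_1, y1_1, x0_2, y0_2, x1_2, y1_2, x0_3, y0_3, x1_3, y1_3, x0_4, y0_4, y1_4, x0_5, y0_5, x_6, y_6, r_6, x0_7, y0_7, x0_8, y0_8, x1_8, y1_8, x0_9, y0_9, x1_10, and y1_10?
x1_1 = 280
y1_1 = 30
x0_2 = 210
y0_2 = 180
x1_2 = 300
y1_2 = 270
x0_3 = 30
y0_3 = 150
x1_3 = 120
y1_3 = 280
x0_4 = 500
y0_4 = 40
y1_4 = 80
x0_5 = 520
y0_5 = 140
x_6 = 210
y_6 = 220
r_6 = 30
x0_7 = 230
y0_7 = 280
x0_8 = 290
y0_8 = 390
x1_8 = 410
y1_8 = 500
x0_9 = 580
y0_9 = 150
x1_10 = 280
y1_10 = 70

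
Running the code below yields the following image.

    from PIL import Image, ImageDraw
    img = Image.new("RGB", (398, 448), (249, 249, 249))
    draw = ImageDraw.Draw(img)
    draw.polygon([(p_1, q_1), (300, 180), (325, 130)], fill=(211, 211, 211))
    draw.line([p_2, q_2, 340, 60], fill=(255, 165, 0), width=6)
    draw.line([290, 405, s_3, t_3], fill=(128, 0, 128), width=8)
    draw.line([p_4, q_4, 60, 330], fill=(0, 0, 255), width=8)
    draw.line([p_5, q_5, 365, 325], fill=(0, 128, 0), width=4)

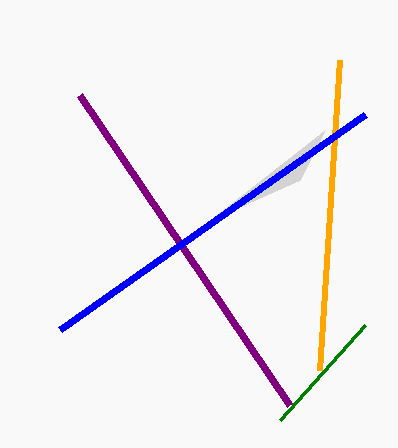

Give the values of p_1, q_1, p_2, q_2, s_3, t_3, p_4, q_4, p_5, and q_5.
p_1 = 210
q_1 = 220
p_2 = 320
q_2 = 370
s_3 = 80
t_3 = 95
p_4 = 365
q_4 = 115
p_5 = 280
q_5 = 420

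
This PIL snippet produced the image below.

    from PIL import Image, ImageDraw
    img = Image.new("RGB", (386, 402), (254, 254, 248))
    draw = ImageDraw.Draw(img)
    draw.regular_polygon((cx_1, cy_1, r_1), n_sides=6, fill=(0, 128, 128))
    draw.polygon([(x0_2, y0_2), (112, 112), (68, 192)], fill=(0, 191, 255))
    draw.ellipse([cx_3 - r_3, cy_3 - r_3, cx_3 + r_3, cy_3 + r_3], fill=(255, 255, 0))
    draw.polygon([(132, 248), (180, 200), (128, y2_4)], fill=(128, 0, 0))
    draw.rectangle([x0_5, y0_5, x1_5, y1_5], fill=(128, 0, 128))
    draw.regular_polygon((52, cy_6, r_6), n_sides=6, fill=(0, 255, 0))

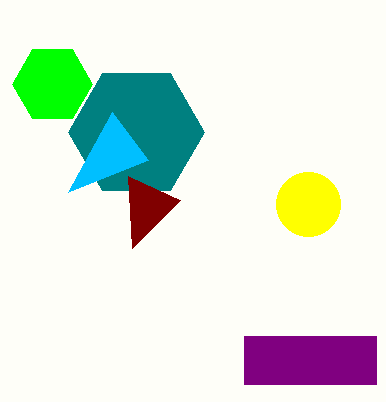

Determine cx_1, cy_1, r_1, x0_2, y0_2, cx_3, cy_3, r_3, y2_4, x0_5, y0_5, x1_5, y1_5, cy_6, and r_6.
cx_1 = 136
cy_1 = 132
r_1 = 68
x0_2 = 148
y0_2 = 160
cx_3 = 308
cy_3 = 204
r_3 = 32
y2_4 = 176
x0_5 = 244
y0_5 = 336
x1_5 = 376
y1_5 = 384
cy_6 = 84
r_6 = 40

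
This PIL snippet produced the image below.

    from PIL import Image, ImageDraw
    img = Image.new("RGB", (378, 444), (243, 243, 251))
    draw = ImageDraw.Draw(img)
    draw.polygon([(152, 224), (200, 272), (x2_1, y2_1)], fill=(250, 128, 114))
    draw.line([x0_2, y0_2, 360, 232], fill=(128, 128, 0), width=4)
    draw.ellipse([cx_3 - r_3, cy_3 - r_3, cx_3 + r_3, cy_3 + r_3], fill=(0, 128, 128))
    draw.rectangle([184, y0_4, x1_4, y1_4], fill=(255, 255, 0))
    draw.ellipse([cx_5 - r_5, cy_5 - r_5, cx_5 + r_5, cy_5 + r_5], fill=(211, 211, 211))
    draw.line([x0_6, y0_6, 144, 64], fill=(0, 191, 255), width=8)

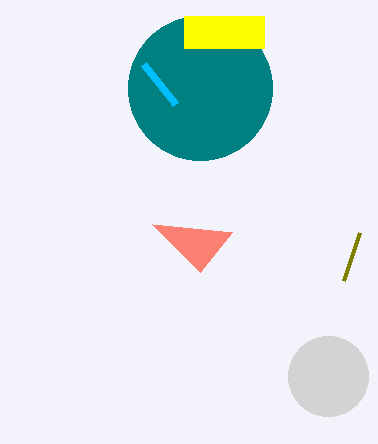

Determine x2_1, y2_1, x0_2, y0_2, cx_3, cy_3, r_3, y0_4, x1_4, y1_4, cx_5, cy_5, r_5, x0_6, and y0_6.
x2_1 = 232
y2_1 = 232
x0_2 = 344
y0_2 = 280
cx_3 = 200
cy_3 = 88
r_3 = 72
y0_4 = 16
x1_4 = 264
y1_4 = 48
cx_5 = 328
cy_5 = 376
r_5 = 40
x0_6 = 176
y0_6 = 104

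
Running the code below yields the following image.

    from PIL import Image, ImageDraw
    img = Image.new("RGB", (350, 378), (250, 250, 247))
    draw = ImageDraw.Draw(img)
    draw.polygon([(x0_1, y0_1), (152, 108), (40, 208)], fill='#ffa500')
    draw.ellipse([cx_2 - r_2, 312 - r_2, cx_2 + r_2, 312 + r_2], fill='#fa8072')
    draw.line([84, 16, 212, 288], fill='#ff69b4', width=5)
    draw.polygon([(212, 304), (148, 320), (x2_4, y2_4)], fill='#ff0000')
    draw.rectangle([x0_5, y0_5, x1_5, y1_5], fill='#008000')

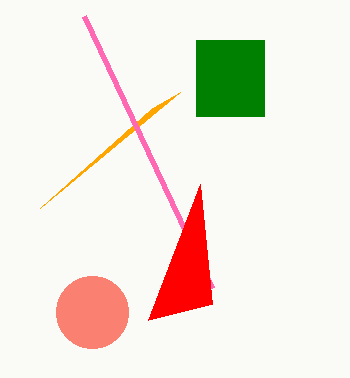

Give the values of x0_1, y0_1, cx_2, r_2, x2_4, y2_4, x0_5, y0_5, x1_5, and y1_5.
x0_1 = 180
y0_1 = 92
cx_2 = 92
r_2 = 36
x2_4 = 200
y2_4 = 184
x0_5 = 196
y0_5 = 40
x1_5 = 264
y1_5 = 116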